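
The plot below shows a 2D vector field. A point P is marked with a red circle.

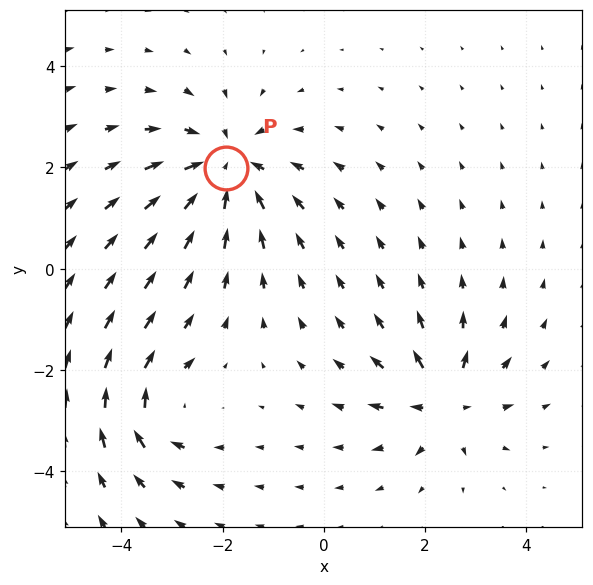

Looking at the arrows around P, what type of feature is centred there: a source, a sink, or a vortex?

At P (-1.9, 2.0) the arrows converge inward. Divergence about -4, curl ≈0 — negative divergence with near-zero curl is a sink.

sink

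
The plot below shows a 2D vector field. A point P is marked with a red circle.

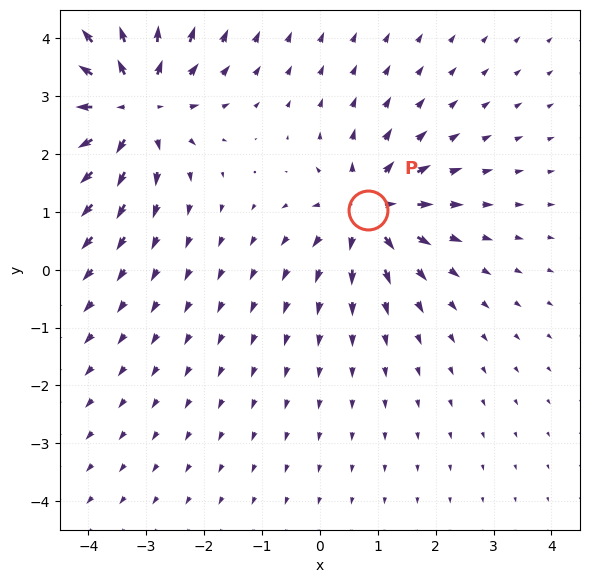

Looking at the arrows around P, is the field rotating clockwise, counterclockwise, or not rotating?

Near P at (0.8, 1.0) the arrows show no circulation. The curl there is ≈0.

not rotating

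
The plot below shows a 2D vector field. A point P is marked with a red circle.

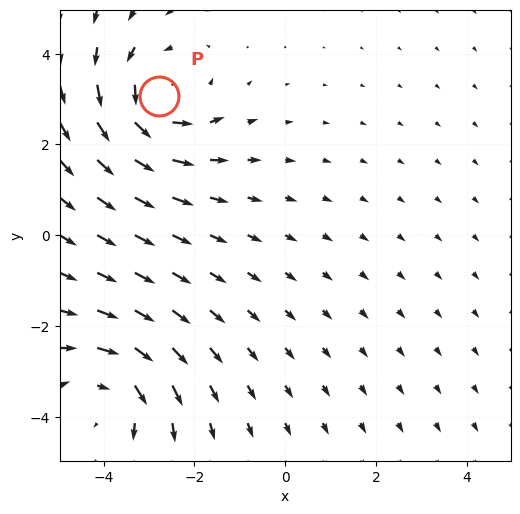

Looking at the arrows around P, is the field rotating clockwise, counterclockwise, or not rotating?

counterclockwise

Near P at (-2.8, 3.1) the arrows circulate counterclockwise. The curl (z-component) there is about +3; positive curl means counterclockwise rotation.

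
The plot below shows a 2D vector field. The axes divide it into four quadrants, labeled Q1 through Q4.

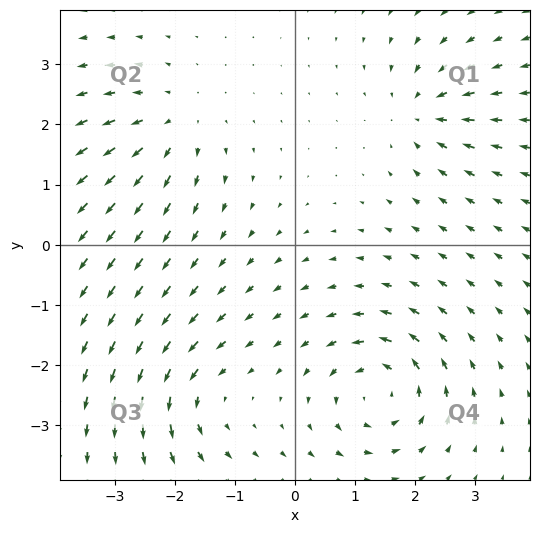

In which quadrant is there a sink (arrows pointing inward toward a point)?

The sink sits at approximately (2.1, 2.2), which lies in quadrant Q1. The divergence there is about -4, negative as expected for a sink.

Q1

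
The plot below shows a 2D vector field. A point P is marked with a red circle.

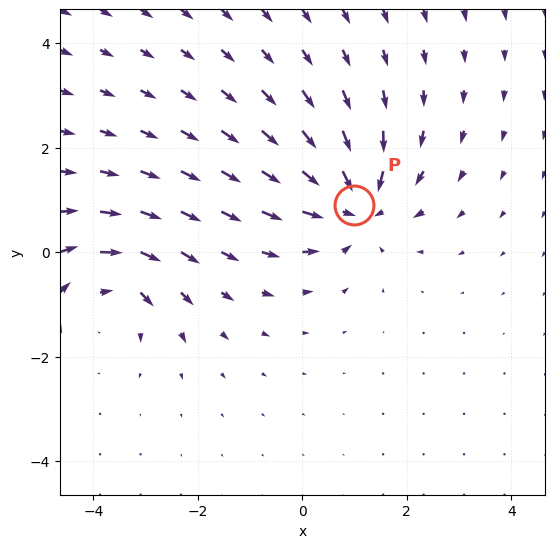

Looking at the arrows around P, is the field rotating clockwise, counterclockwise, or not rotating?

Near P at (1.0, 0.9) the arrows show no circulation. The curl there is ≈0.

not rotating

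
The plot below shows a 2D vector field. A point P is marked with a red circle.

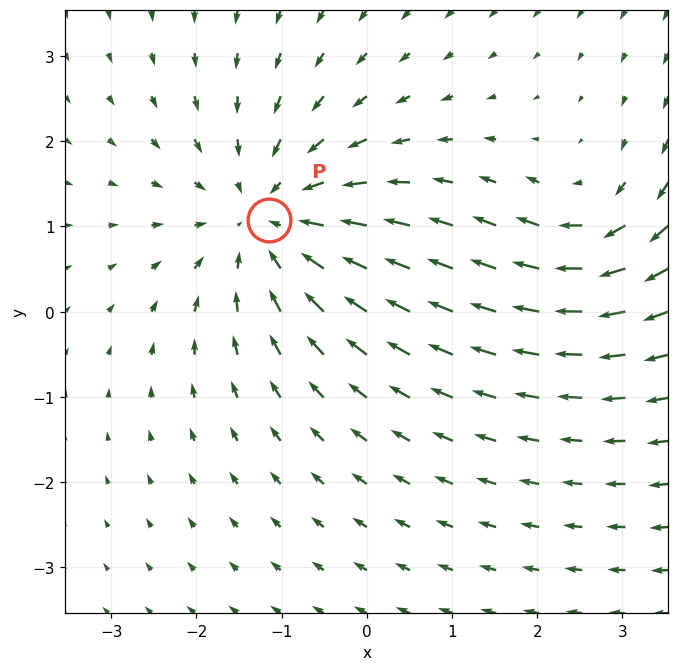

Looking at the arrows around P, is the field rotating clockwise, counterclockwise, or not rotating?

not rotating

Near P at (-1.2, 1.1) the arrows show no circulation. The curl there is ≈0.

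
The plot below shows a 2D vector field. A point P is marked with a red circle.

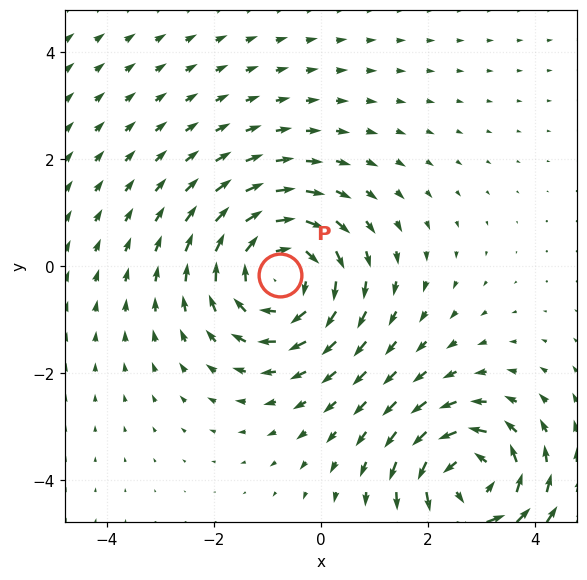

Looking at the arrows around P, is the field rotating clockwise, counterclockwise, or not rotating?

clockwise

Near P at (-0.8, -0.2) the arrows circulate clockwise. The curl (z-component) there is about -4; negative curl means clockwise rotation.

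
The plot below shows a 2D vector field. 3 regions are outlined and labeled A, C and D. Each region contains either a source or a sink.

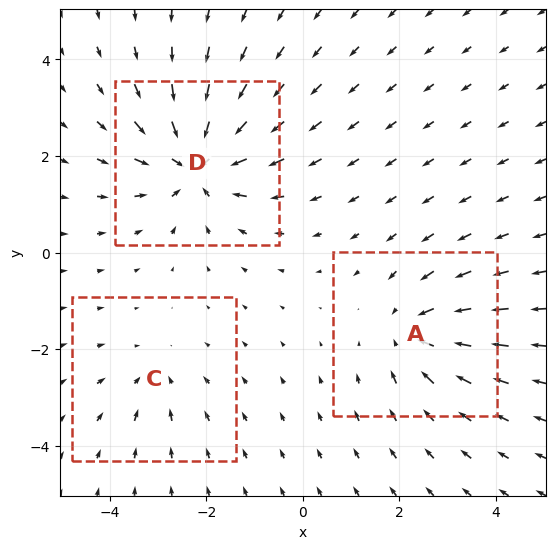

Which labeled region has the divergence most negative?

D

Divergence at each region's feature centre — A: about -3, C: about -2, D: about -5. Region D is most negative.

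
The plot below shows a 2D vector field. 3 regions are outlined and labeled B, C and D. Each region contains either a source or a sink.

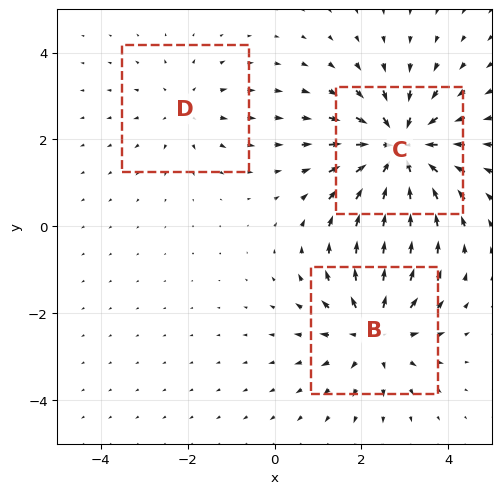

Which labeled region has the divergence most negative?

C

Divergence at each region's feature centre — B: about +3, C: about -4, D: about +2. Region C is most negative.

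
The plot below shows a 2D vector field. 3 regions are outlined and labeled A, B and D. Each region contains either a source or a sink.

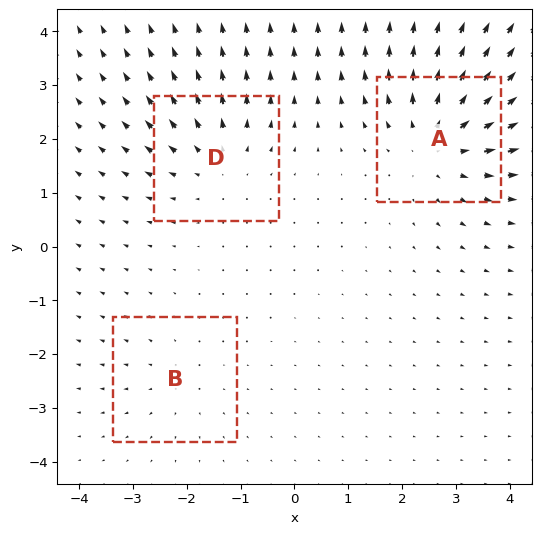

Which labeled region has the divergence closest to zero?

Divergence at each region's feature centre — A: about +4, B: about +2, D: about +3. Region B is closest to zero.

B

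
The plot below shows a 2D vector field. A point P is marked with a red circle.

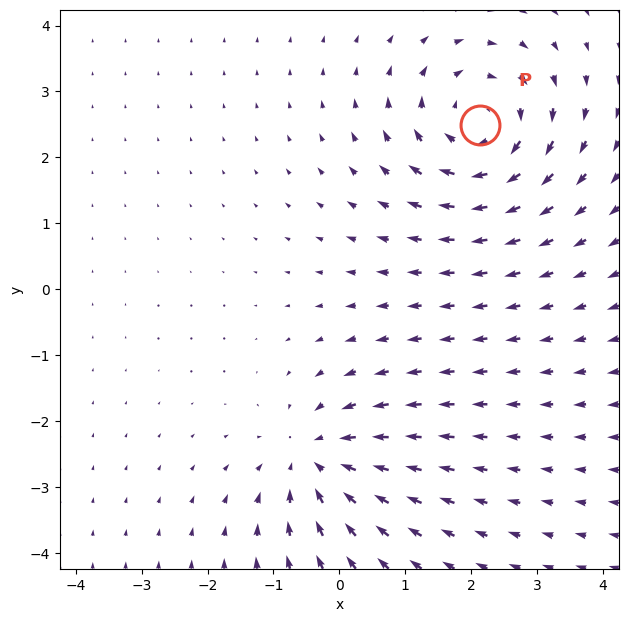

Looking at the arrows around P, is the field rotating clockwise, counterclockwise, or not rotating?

Near P at (2.1, 2.5) the arrows circulate clockwise. The curl (z-component) there is about -5; negative curl means clockwise rotation.

clockwise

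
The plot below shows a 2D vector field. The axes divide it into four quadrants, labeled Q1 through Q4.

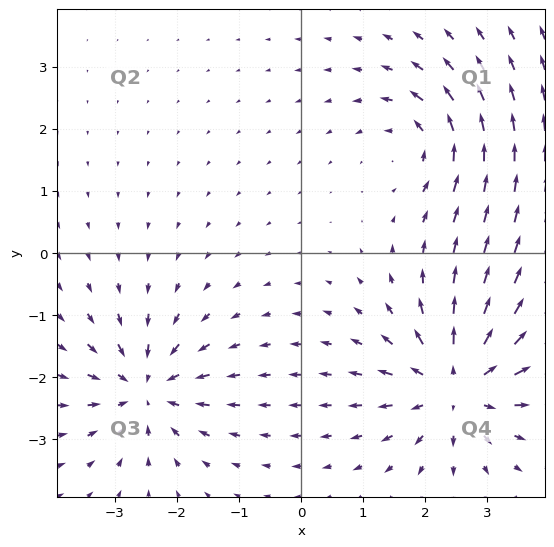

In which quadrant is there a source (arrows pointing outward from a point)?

Q4

The source sits at approximately (2.5, -2.1), which lies in quadrant Q4. The divergence there is about +6, positive as expected for a source.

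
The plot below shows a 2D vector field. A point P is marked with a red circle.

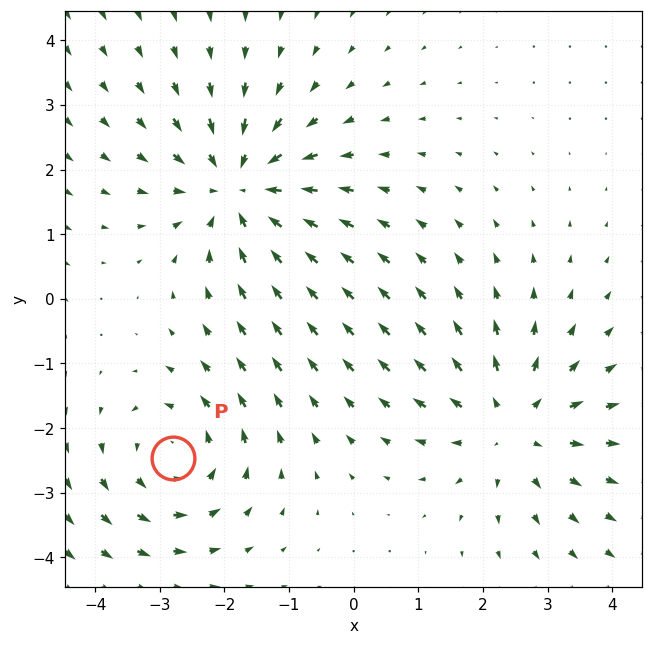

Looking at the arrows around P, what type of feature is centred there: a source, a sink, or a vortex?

At P (-2.8, -2.5) the arrows circulate counterclockwise. Divergence ≈0, curl about +3 — near-zero divergence with nonzero curl is a vortex.

vortex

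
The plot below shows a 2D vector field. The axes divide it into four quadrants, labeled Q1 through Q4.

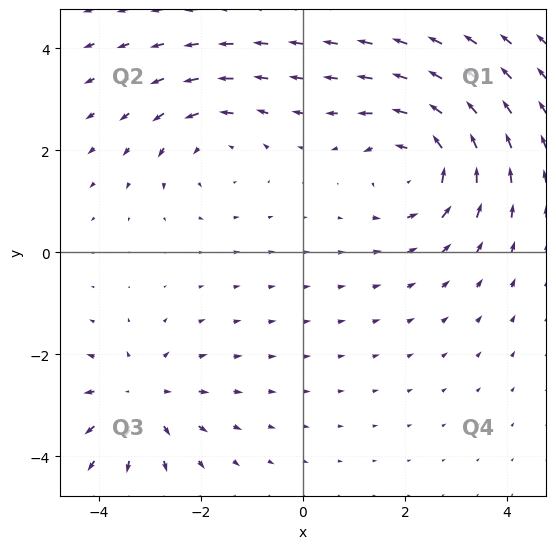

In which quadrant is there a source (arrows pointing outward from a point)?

Q3

The source sits at approximately (-3.2, -2.9), which lies in quadrant Q3. The divergence there is about +3, positive as expected for a source.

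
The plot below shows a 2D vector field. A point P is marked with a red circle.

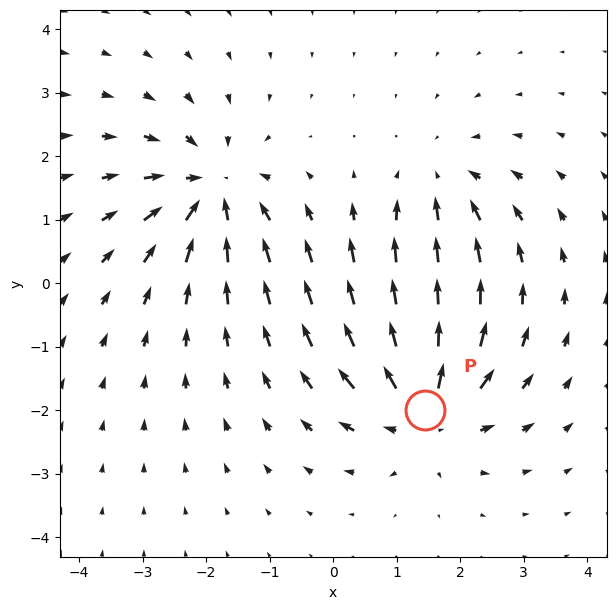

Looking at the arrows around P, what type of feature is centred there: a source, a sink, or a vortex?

source

At P (1.4, -2.0) the arrows spread outward. Divergence about +6, curl ≈0 — positive divergence with near-zero curl is a source.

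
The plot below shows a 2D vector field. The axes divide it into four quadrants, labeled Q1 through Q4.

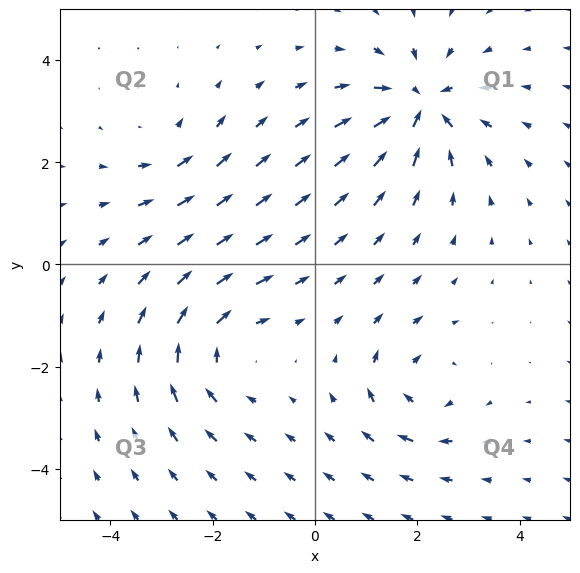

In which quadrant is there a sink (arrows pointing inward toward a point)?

The sink sits at approximately (2.1, 3.1), which lies in quadrant Q1. The divergence there is about -6, negative as expected for a sink.

Q1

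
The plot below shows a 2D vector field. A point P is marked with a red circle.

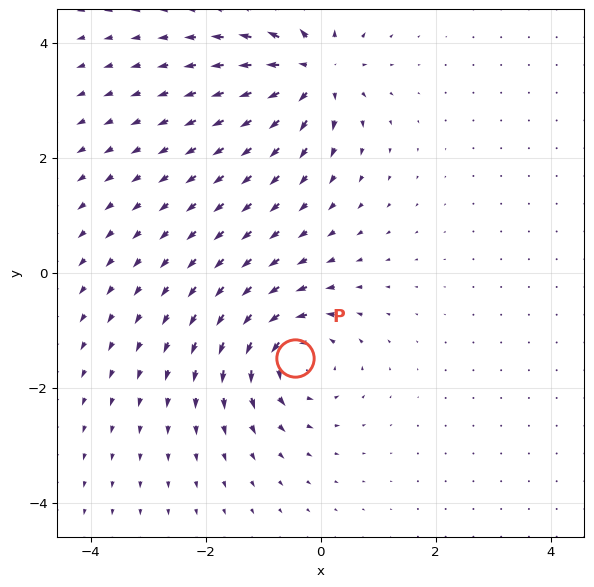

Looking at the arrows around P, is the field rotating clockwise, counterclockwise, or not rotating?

Near P at (-0.4, -1.5) the arrows circulate counterclockwise. The curl (z-component) there is about +6; positive curl means counterclockwise rotation.

counterclockwise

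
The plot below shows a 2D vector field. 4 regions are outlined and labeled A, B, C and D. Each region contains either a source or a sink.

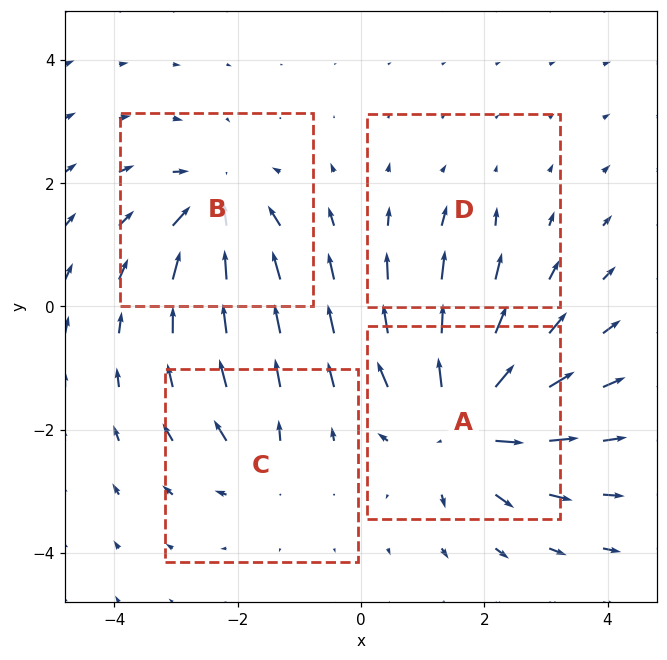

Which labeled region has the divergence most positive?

A

Divergence at each region's feature centre — A: about +8, B: about -6, C: about +4, D: about -2. Region A is most positive.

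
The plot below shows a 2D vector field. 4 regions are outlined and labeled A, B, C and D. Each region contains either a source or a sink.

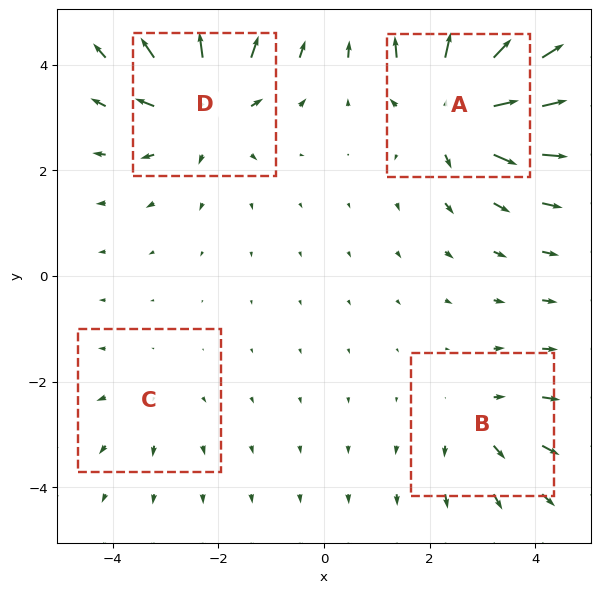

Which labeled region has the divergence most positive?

Divergence at each region's feature centre — A: about +7, B: about +3, C: about +2, D: about +5. Region A is most positive.

A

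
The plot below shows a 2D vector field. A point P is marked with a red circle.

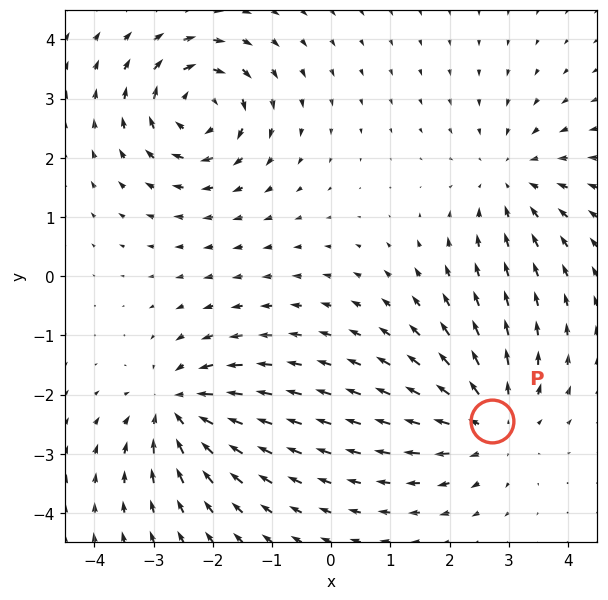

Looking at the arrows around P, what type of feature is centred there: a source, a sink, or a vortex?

source

At P (2.7, -2.5) the arrows spread outward. Divergence about +5, curl ≈0 — positive divergence with near-zero curl is a source.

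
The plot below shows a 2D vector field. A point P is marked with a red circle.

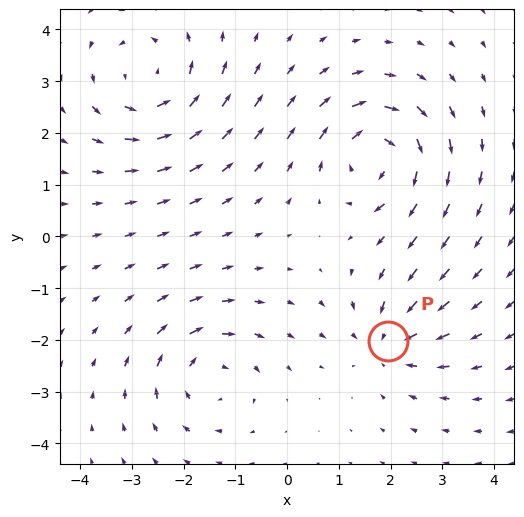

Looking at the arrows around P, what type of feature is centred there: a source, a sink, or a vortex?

sink

At P (2.0, -2.0) the arrows converge inward. Divergence about -4, curl ≈0 — negative divergence with near-zero curl is a sink.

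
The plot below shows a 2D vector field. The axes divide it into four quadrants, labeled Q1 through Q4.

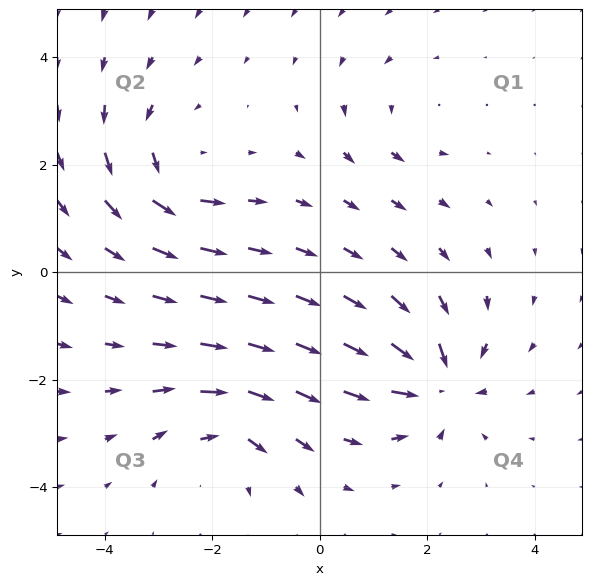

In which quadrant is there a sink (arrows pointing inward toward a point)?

The sink sits at approximately (2.2, -2.1), which lies in quadrant Q4. The divergence there is about -7, negative as expected for a sink.

Q4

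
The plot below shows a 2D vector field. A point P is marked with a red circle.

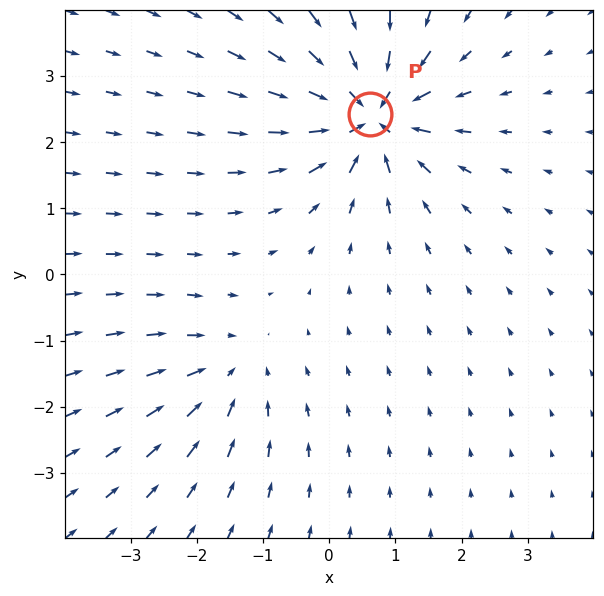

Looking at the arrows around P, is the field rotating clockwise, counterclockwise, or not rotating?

not rotating

Near P at (0.6, 2.4) the arrows show no circulation. The curl there is ≈0.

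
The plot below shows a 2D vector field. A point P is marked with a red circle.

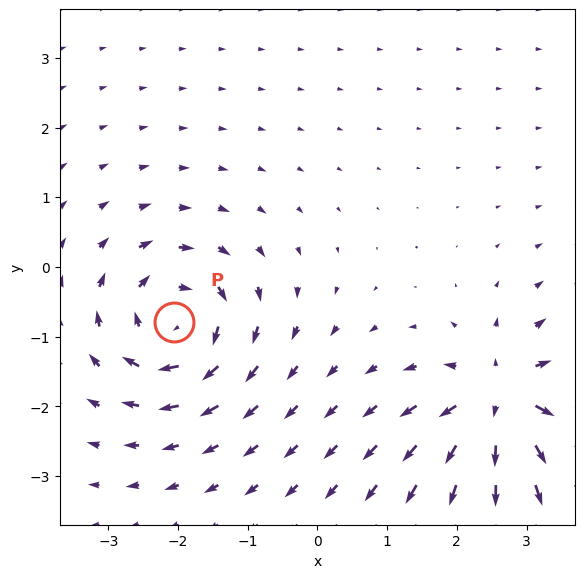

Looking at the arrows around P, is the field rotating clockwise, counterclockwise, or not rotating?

Near P at (-2.1, -0.8) the arrows circulate clockwise. The curl (z-component) there is about -6; negative curl means clockwise rotation.

clockwise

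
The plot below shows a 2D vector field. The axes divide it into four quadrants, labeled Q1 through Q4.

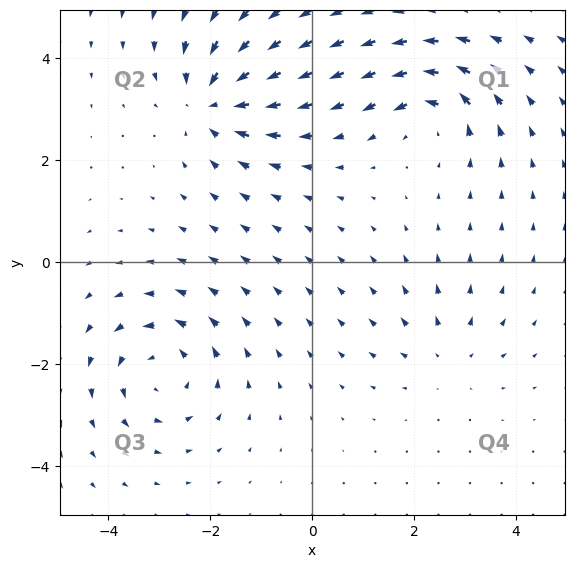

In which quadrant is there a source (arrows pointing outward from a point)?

Q4

The source sits at approximately (2.7, -1.8), which lies in quadrant Q4. The divergence there is about +3, positive as expected for a source.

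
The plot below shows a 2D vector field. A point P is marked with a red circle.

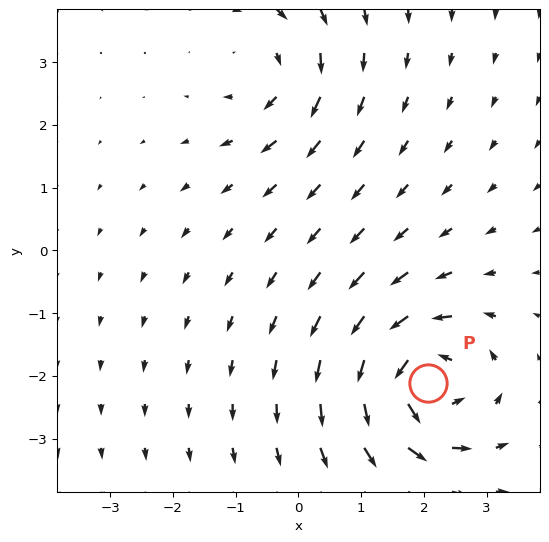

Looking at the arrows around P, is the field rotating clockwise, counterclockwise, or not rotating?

counterclockwise

Near P at (2.1, -2.1) the arrows circulate counterclockwise. The curl (z-component) there is about +7; positive curl means counterclockwise rotation.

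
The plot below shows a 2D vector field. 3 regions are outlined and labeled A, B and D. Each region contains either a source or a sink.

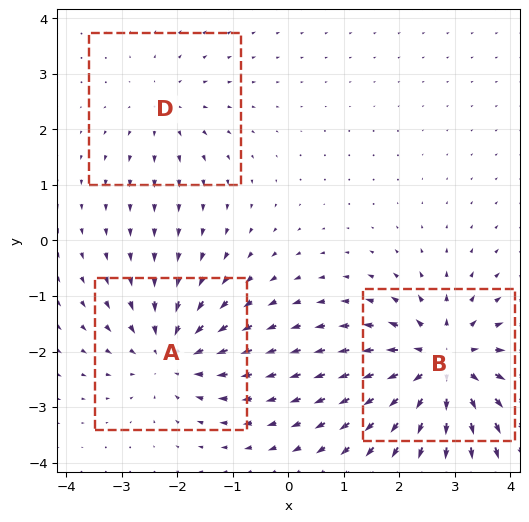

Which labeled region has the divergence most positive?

B

Divergence at each region's feature centre — A: about -4, B: about +5, D: about +2. Region B is most positive.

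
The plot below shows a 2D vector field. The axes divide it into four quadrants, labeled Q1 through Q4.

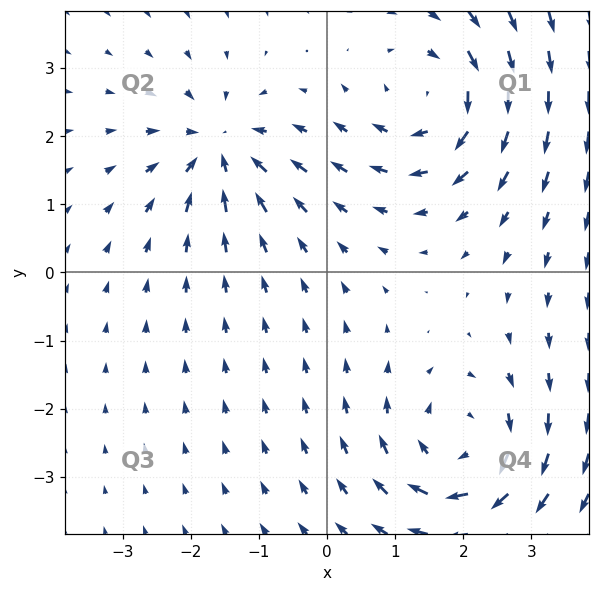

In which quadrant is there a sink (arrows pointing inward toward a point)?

The sink sits at approximately (-1.6, 1.8), which lies in quadrant Q2. The divergence there is about -4, negative as expected for a sink.

Q2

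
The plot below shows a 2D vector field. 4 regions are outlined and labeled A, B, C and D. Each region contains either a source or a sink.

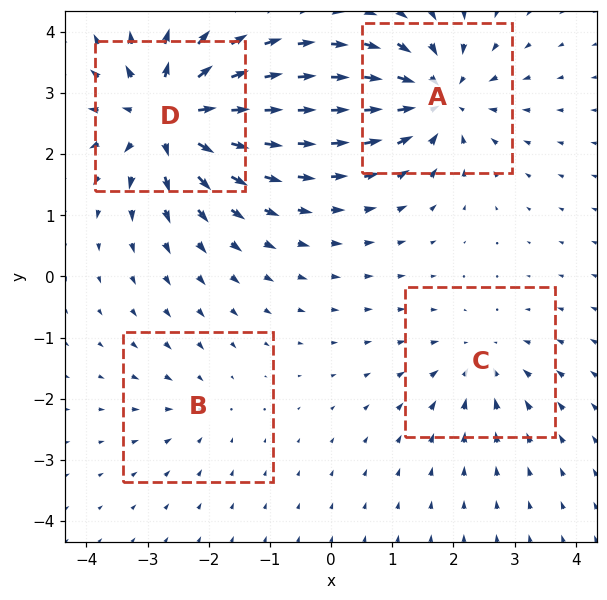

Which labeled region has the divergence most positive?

D

Divergence at each region's feature centre — A: about -6, B: about -2, C: about -4, D: about +8. Region D is most positive.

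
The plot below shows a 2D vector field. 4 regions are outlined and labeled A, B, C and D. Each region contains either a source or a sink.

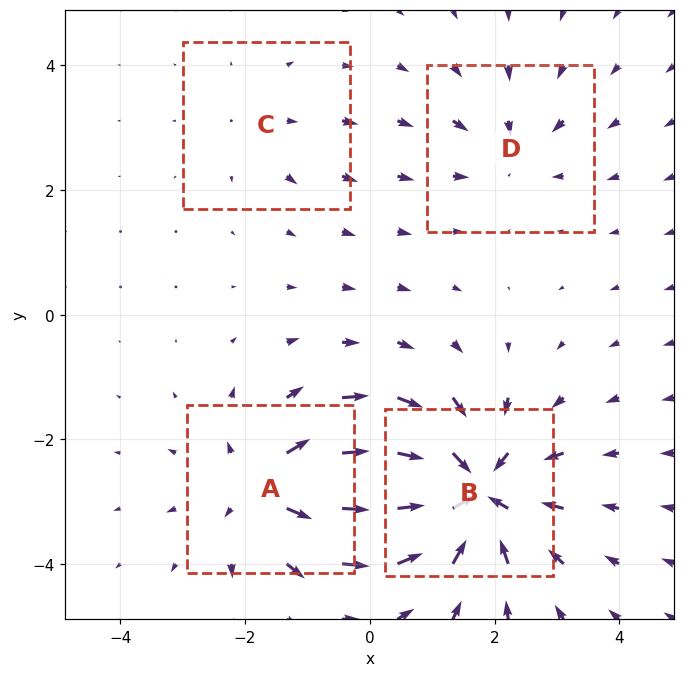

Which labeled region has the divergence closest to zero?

Divergence at each region's feature centre — A: about +6, B: about -8, C: about +2, D: about -3. Region C is closest to zero.

C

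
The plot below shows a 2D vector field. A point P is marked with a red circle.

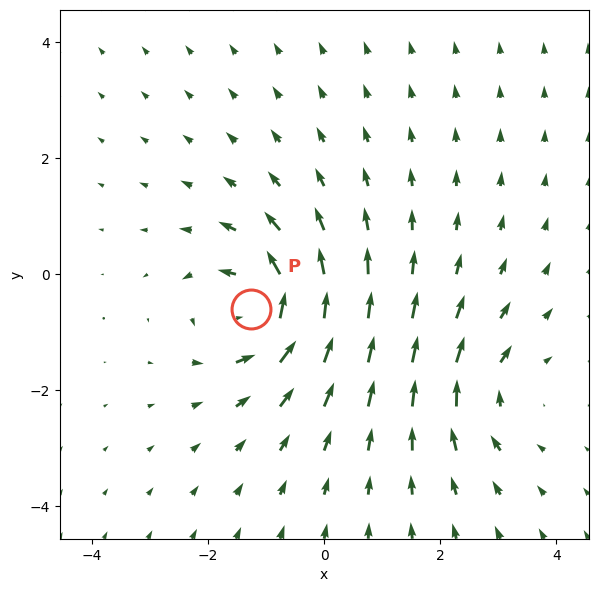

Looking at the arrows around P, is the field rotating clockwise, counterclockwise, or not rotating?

counterclockwise

Near P at (-1.3, -0.6) the arrows circulate counterclockwise. The curl (z-component) there is about +6; positive curl means counterclockwise rotation.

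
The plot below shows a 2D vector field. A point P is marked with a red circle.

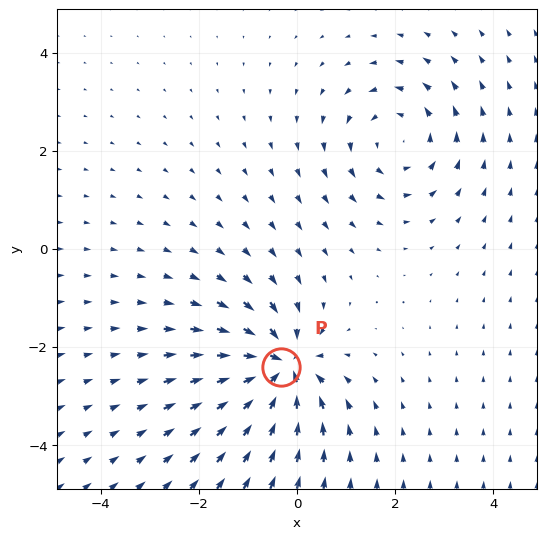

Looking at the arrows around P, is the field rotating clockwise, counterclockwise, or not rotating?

not rotating

Near P at (-0.3, -2.4) the arrows show no circulation. The curl there is ≈0.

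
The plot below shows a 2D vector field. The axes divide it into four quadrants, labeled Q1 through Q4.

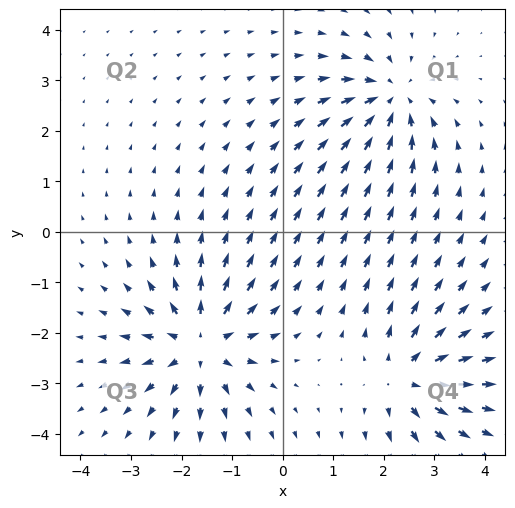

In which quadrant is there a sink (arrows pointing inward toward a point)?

The sink sits at approximately (2.1, 2.6), which lies in quadrant Q1. The divergence there is about -4, negative as expected for a sink.

Q1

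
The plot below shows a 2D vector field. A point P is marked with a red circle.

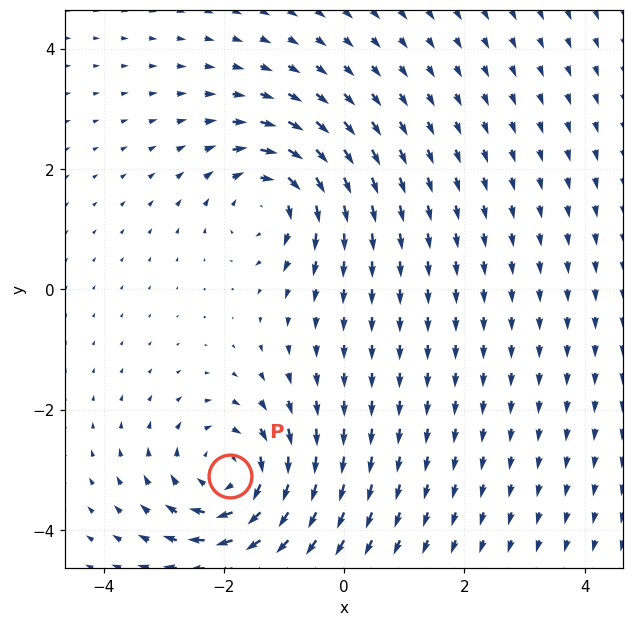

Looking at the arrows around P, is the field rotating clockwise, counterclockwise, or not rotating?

Near P at (-1.9, -3.1) the arrows circulate clockwise. The curl (z-component) there is about -5; negative curl means clockwise rotation.

clockwise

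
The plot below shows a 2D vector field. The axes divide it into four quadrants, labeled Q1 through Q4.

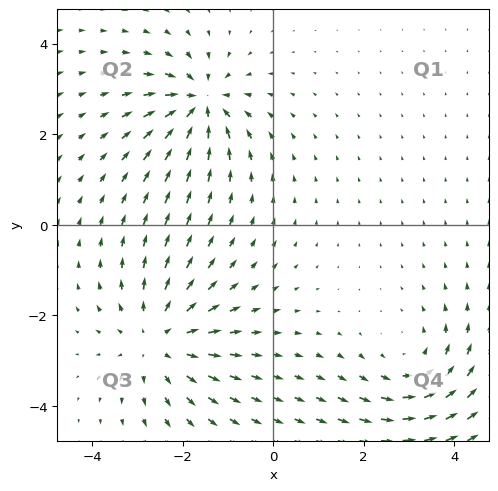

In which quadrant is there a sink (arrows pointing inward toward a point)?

Q2

The sink sits at approximately (-1.6, 2.7), which lies in quadrant Q2. The divergence there is about -4, negative as expected for a sink.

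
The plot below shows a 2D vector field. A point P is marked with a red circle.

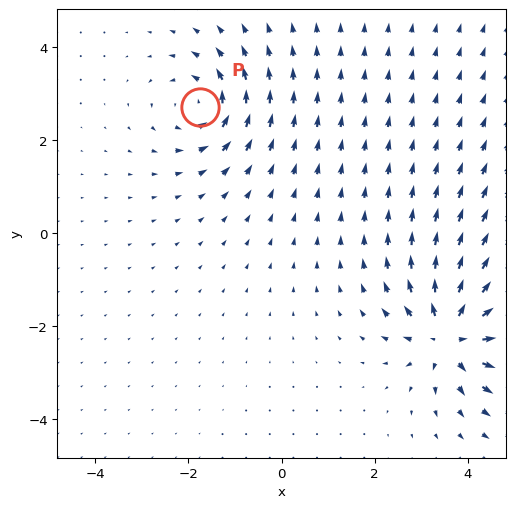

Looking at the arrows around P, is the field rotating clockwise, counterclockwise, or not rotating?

counterclockwise

Near P at (-1.8, 2.7) the arrows circulate counterclockwise. The curl (z-component) there is about +4; positive curl means counterclockwise rotation.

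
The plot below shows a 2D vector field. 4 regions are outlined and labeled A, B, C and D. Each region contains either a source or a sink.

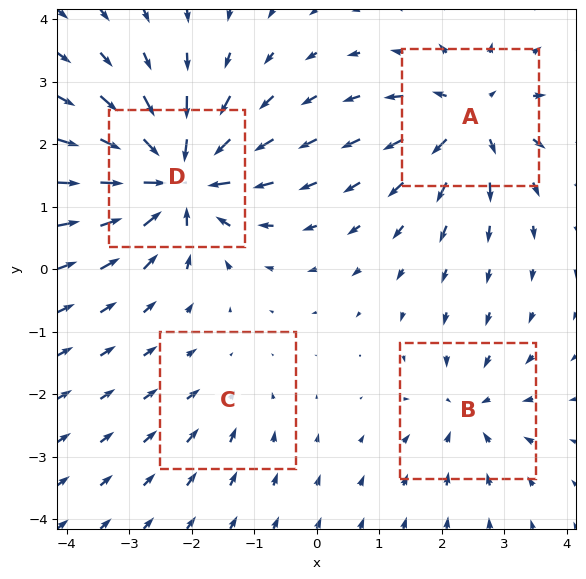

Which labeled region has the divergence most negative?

Divergence at each region's feature centre — A: about +6, B: about -4, C: about -2, D: about -9. Region D is most negative.

D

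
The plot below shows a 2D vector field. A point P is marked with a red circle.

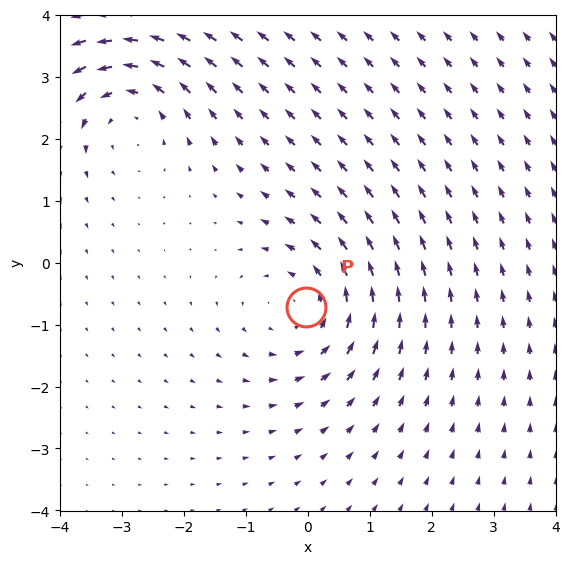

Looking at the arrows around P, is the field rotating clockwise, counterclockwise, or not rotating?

counterclockwise

Near P at (-0.0, -0.7) the arrows circulate counterclockwise. The curl (z-component) there is about +4; positive curl means counterclockwise rotation.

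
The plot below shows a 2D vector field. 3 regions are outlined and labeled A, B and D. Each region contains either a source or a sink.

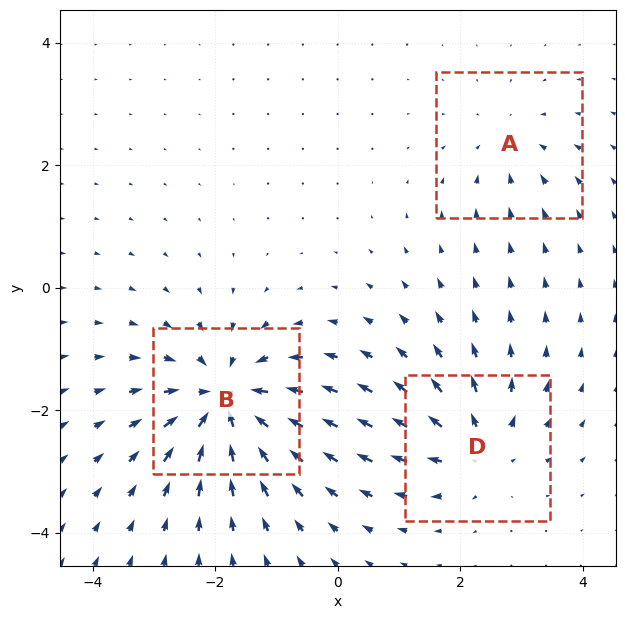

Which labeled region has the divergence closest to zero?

A

Divergence at each region's feature centre — A: about -2, B: about -6, D: about +4. Region A is closest to zero.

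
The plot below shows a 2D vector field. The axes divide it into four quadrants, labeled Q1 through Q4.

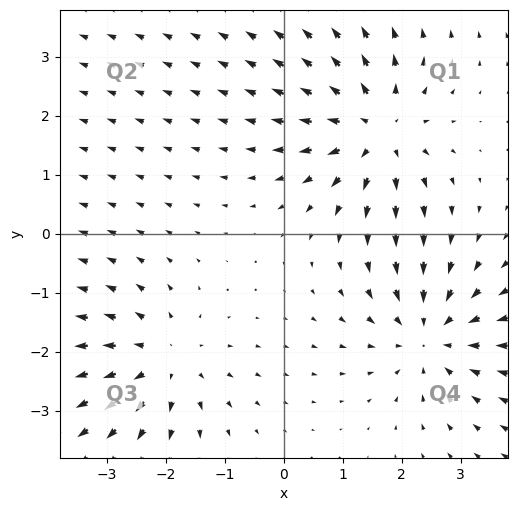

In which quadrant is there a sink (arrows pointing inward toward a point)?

Q4

The sink sits at approximately (2.5, -1.7), which lies in quadrant Q4. The divergence there is about -3, negative as expected for a sink.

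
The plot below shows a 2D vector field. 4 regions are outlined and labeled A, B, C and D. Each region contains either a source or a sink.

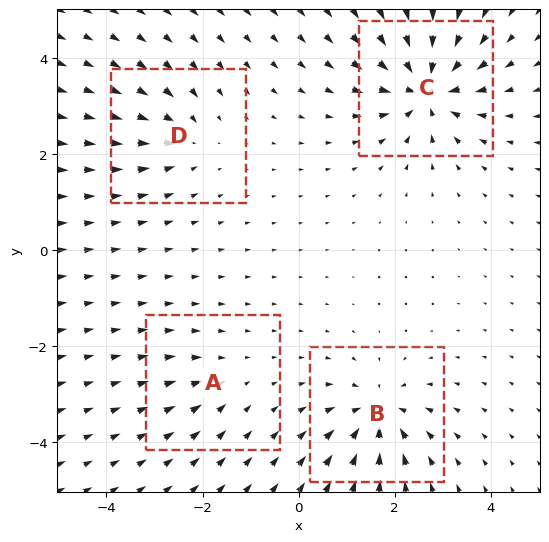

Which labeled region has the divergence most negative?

C

Divergence at each region's feature centre — A: about -2, B: about -6, C: about -8, D: about -4. Region C is most negative.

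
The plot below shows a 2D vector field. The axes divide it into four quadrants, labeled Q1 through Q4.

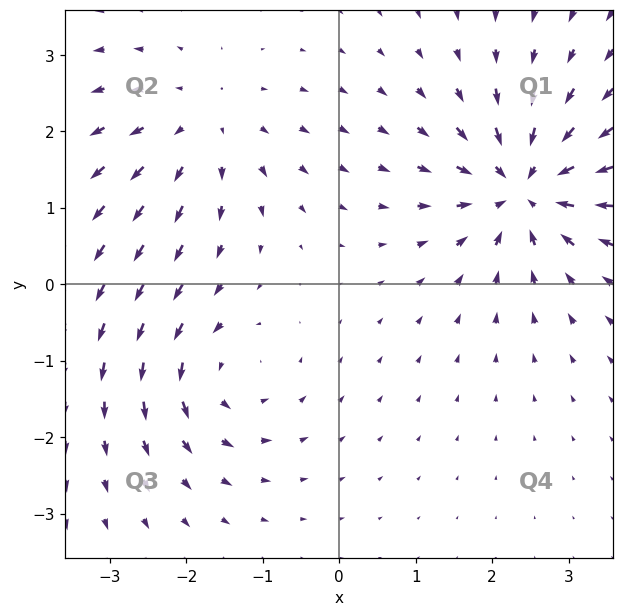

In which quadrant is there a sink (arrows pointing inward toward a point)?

Q1

The sink sits at approximately (2.4, 1.2), which lies in quadrant Q1. The divergence there is about -6, negative as expected for a sink.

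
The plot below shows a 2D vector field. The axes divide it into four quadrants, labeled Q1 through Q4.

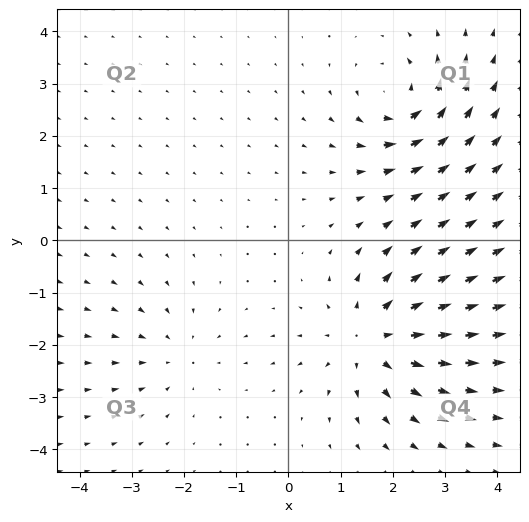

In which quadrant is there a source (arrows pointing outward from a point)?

The source sits at approximately (1.6, -1.9), which lies in quadrant Q4. The divergence there is about +5, positive as expected for a source.

Q4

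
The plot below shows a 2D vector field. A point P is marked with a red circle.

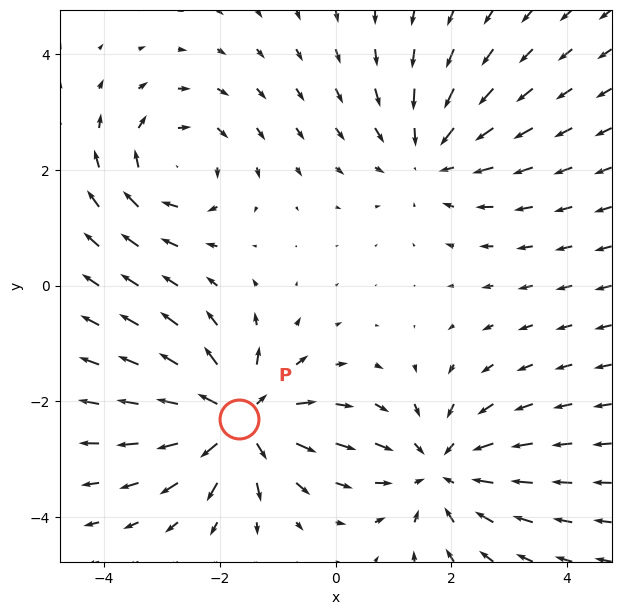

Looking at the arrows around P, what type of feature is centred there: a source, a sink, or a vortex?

At P (-1.7, -2.3) the arrows spread outward. Divergence about +6, curl ≈0 — positive divergence with near-zero curl is a source.

source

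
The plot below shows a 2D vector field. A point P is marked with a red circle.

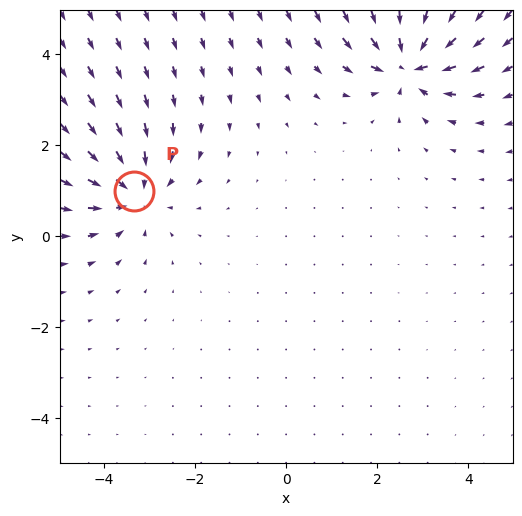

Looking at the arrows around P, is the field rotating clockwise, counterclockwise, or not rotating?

Near P at (-3.4, 1.0) the arrows show no circulation. The curl there is ≈0.

not rotating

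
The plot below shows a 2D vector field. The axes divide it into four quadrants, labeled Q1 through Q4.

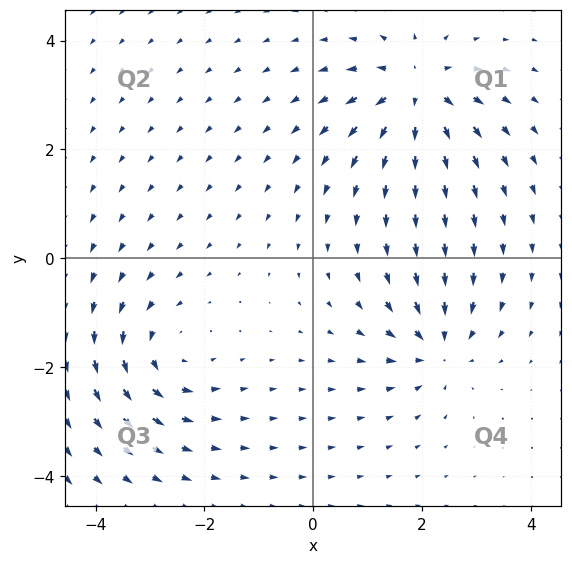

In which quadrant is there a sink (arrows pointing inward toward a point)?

Q4

The sink sits at approximately (2.3, -1.6), which lies in quadrant Q4. The divergence there is about -4, negative as expected for a sink.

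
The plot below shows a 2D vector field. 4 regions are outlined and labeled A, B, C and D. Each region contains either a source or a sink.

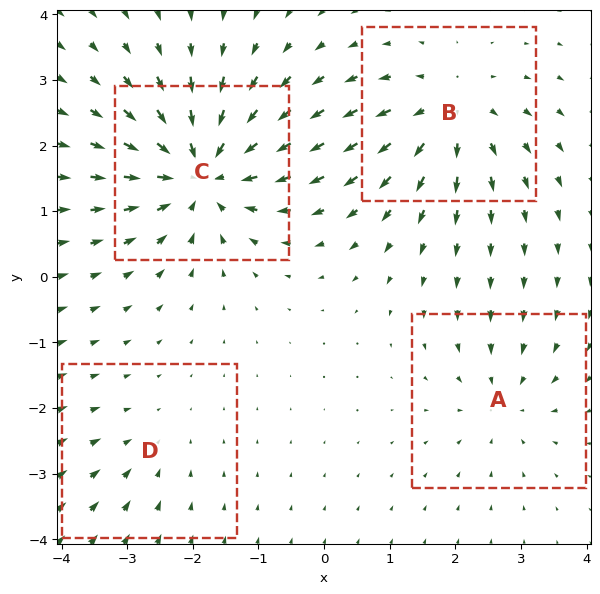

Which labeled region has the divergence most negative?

C

Divergence at each region's feature centre — A: about -3, B: about +5, C: about -7, D: about -2. Region C is most negative.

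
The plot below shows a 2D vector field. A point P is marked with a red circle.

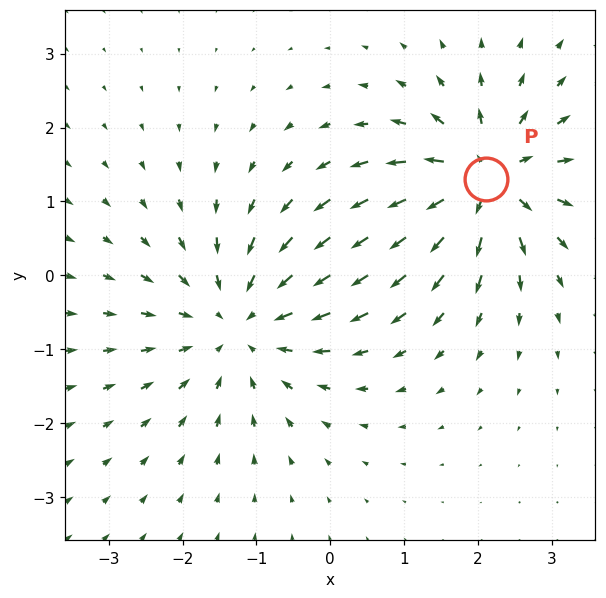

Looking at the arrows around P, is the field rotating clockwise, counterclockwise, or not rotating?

Near P at (2.1, 1.3) the arrows show no circulation. The curl there is ≈0.

not rotating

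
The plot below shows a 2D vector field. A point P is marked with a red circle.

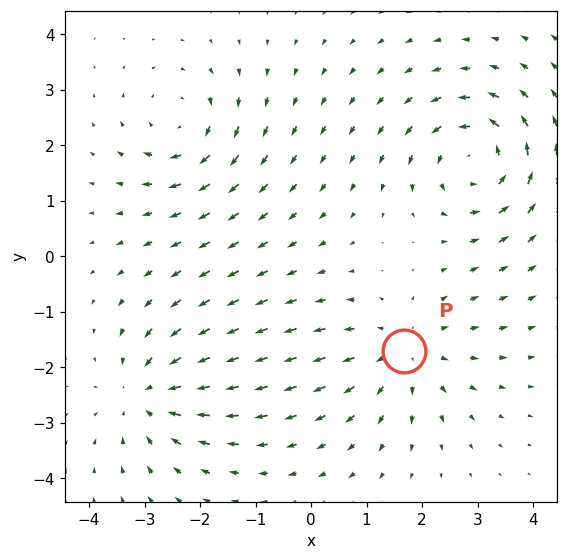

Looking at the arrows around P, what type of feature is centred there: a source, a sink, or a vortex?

source

At P (1.7, -1.7) the arrows spread outward. Divergence about +3, curl ≈0 — positive divergence with near-zero curl is a source.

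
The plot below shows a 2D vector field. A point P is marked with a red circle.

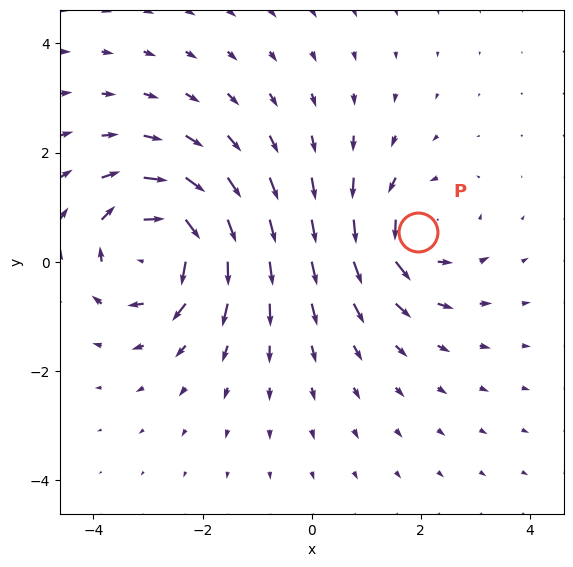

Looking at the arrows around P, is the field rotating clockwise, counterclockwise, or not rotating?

counterclockwise

Near P at (1.9, 0.5) the arrows circulate counterclockwise. The curl (z-component) there is about +3; positive curl means counterclockwise rotation.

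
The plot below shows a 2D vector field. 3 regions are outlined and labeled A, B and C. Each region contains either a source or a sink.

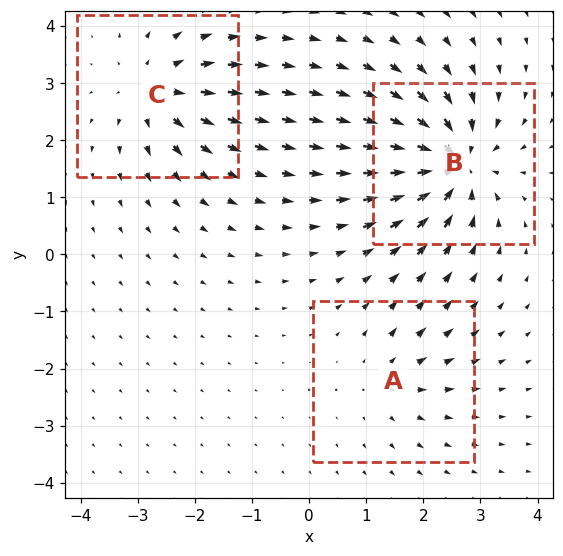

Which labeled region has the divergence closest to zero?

A

Divergence at each region's feature centre — A: about +3, B: about -6, C: about +4. Region A is closest to zero.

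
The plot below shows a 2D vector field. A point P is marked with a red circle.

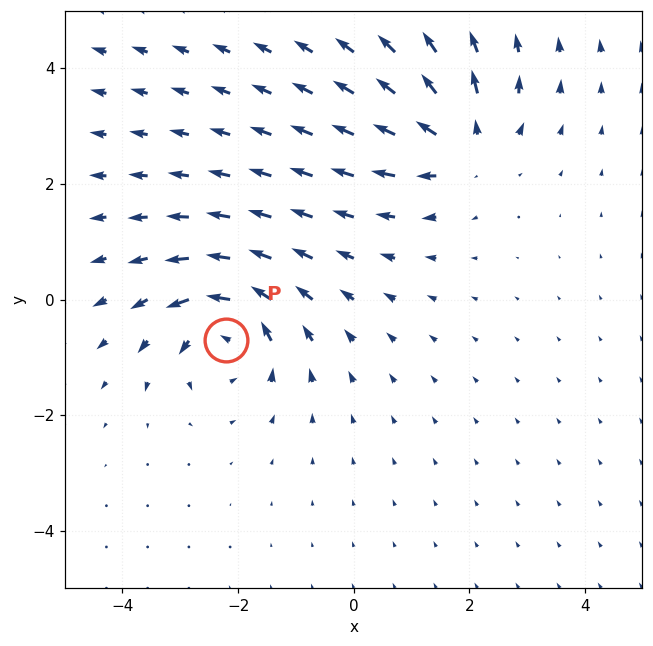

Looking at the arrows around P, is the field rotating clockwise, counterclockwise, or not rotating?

Near P at (-2.2, -0.7) the arrows circulate counterclockwise. The curl (z-component) there is about +5; positive curl means counterclockwise rotation.

counterclockwise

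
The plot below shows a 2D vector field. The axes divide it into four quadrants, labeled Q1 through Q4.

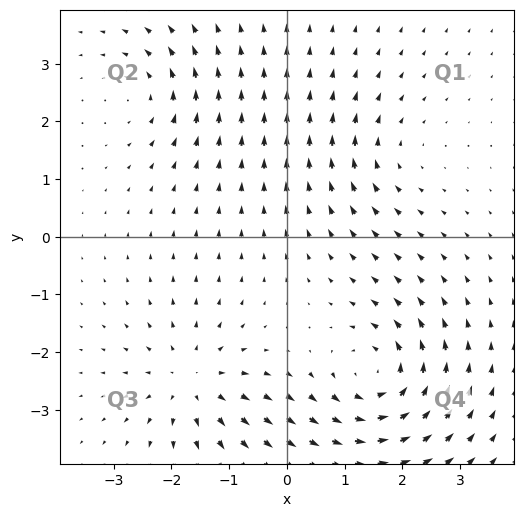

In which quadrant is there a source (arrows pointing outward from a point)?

Q3

The source sits at approximately (-1.6, -2.5), which lies in quadrant Q3. The divergence there is about +4, positive as expected for a source.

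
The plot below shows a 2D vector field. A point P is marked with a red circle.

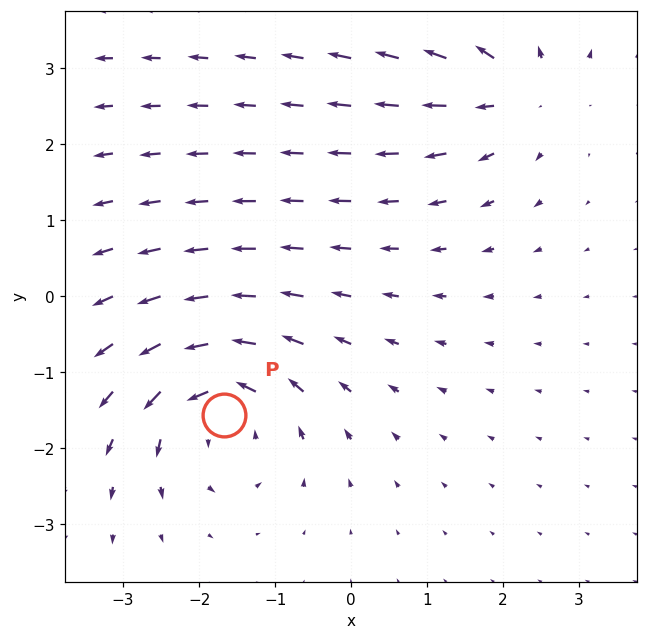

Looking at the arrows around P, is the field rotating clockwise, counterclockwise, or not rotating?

counterclockwise

Near P at (-1.7, -1.6) the arrows circulate counterclockwise. The curl (z-component) there is about +6; positive curl means counterclockwise rotation.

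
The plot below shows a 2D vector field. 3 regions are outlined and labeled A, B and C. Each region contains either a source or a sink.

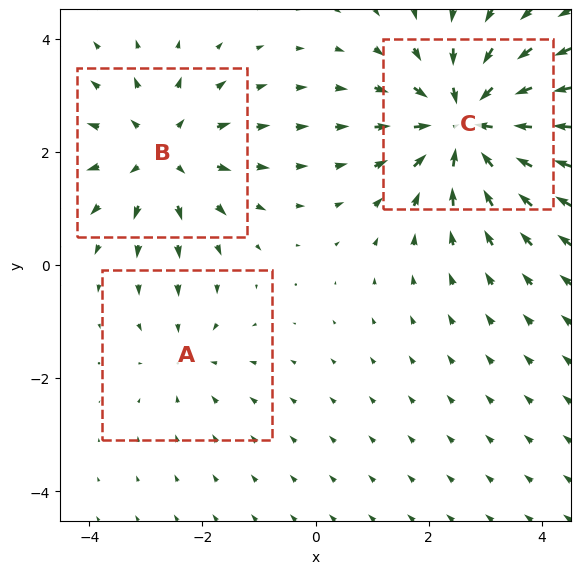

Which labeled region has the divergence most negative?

C

Divergence at each region's feature centre — A: about -2, B: about +3, C: about -5. Region C is most negative.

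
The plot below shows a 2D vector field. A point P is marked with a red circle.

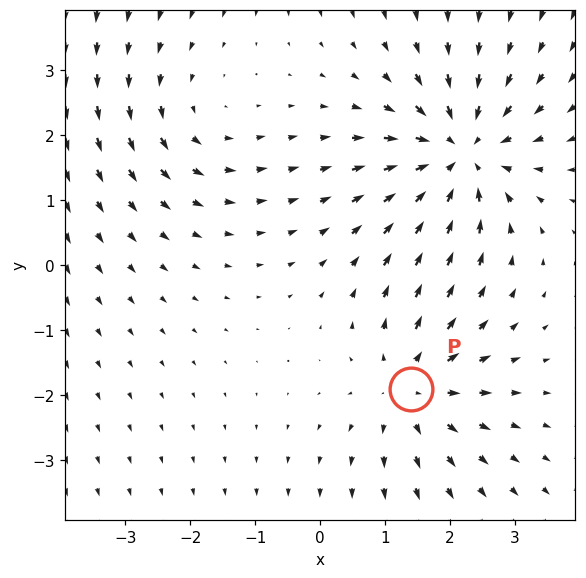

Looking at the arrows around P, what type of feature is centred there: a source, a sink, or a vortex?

At P (1.4, -1.9) the arrows spread outward. Divergence about +3, curl ≈0 — positive divergence with near-zero curl is a source.

source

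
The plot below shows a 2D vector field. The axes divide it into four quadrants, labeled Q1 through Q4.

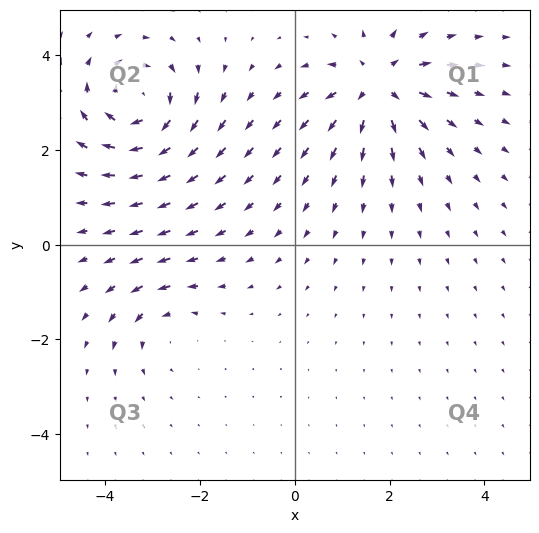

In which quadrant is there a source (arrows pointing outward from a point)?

The source sits at approximately (1.8, 3.3), which lies in quadrant Q1. The divergence there is about +5, positive as expected for a source.

Q1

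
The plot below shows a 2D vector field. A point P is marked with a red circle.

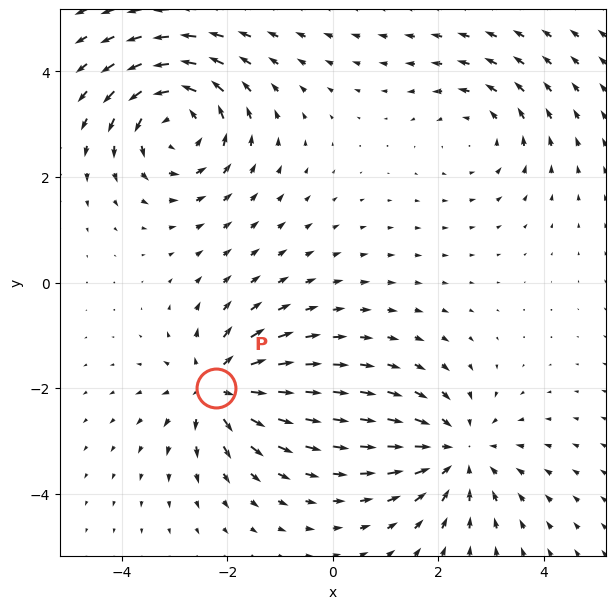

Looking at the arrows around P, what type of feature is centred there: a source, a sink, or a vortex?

source

At P (-2.2, -2.0) the arrows spread outward. Divergence about +5, curl ≈0 — positive divergence with near-zero curl is a source.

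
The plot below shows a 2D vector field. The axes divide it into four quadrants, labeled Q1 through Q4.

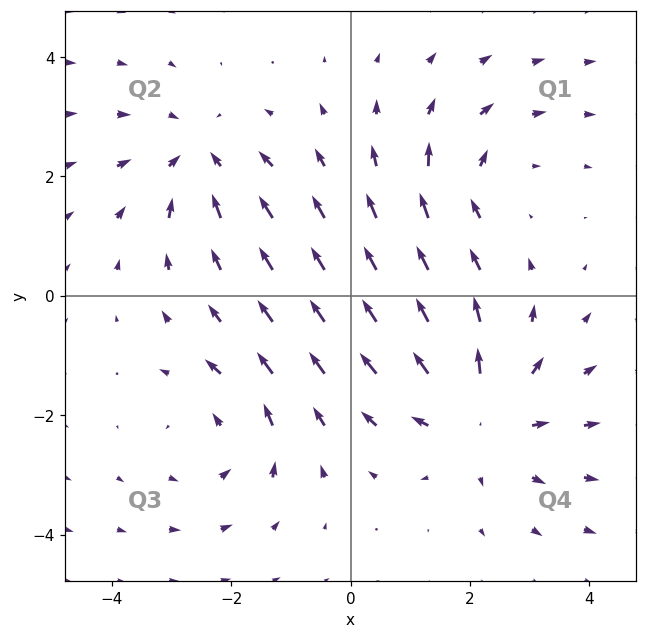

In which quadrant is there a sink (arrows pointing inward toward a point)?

The sink sits at approximately (-2.6, 2.3), which lies in quadrant Q2. The divergence there is about -3, negative as expected for a sink.

Q2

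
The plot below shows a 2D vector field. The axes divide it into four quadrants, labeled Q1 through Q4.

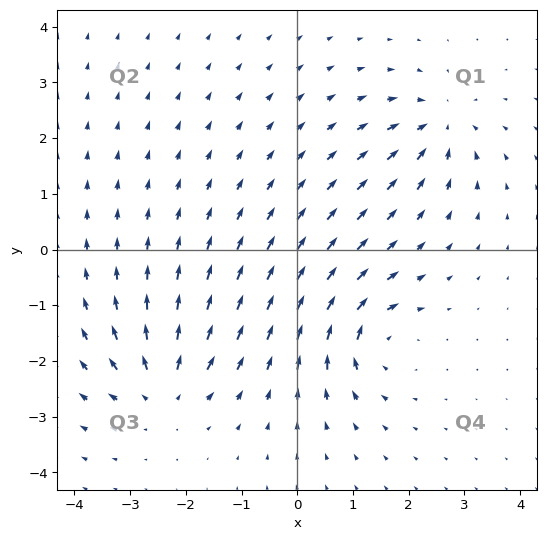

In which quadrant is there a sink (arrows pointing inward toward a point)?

The sink sits at approximately (2.6, 2.2), which lies in quadrant Q1. The divergence there is about -5, negative as expected for a sink.

Q1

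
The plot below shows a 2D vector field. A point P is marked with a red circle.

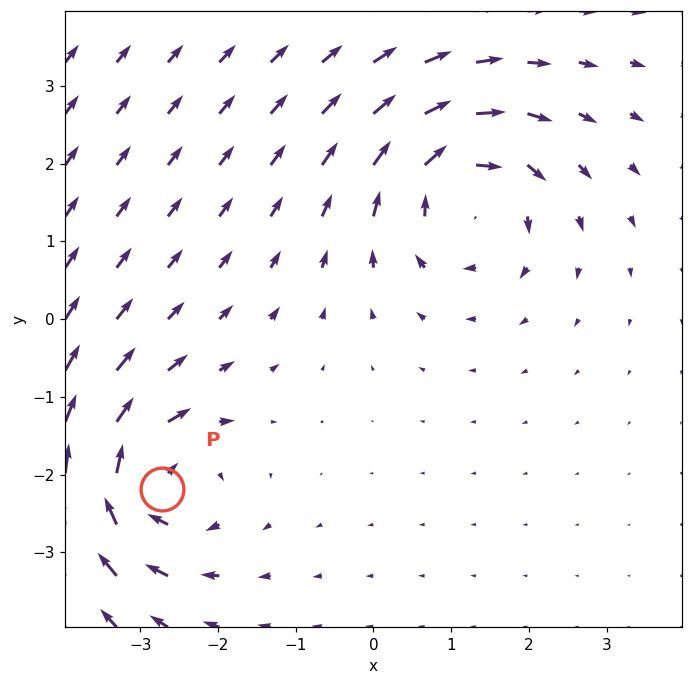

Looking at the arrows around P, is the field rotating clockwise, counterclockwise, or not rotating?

Near P at (-2.7, -2.2) the arrows circulate clockwise. The curl (z-component) there is about -6; negative curl means clockwise rotation.

clockwise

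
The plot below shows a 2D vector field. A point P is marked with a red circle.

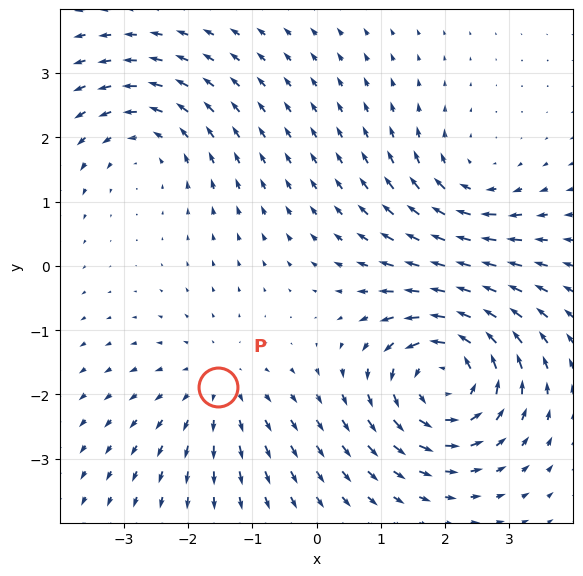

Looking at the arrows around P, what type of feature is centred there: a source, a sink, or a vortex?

At P (-1.5, -1.9) the arrows spread outward. Divergence about +2, curl ≈0 — positive divergence with near-zero curl is a source.

source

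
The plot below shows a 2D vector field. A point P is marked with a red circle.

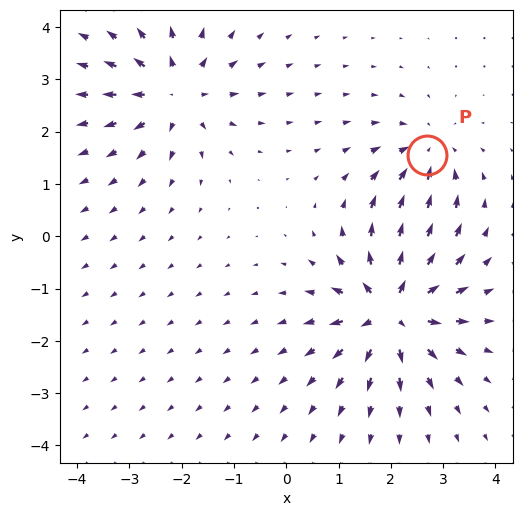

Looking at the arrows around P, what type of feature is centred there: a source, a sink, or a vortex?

At P (2.7, 1.6) the arrows converge inward. Divergence about -4, curl ≈0 — negative divergence with near-zero curl is a sink.

sink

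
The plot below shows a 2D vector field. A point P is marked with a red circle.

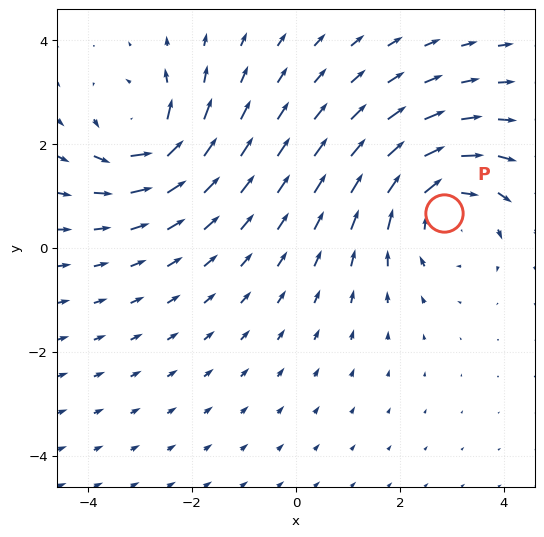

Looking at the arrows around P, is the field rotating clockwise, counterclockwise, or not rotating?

clockwise

Near P at (2.8, 0.7) the arrows circulate clockwise. The curl (z-component) there is about -3; negative curl means clockwise rotation.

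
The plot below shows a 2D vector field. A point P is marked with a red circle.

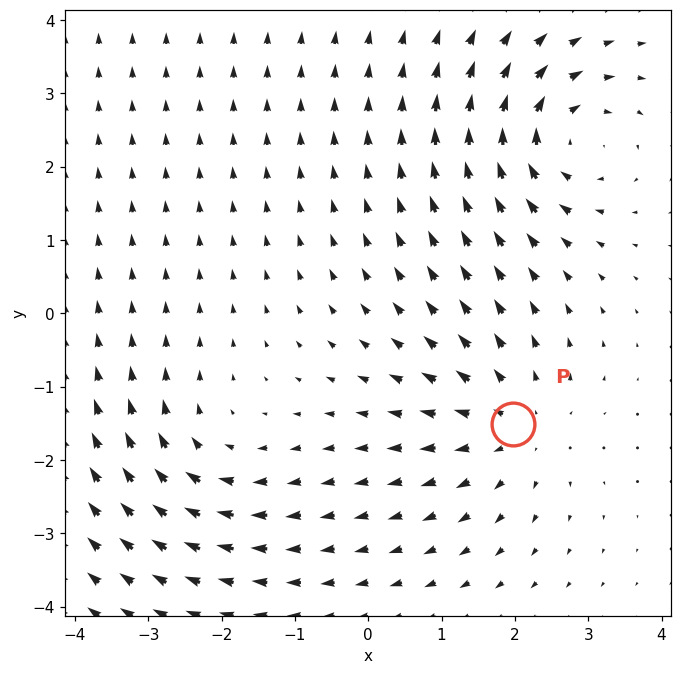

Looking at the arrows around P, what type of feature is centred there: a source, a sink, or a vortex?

At P (2.0, -1.5) the arrows spread outward. Divergence about +4, curl ≈0 — positive divergence with near-zero curl is a source.

source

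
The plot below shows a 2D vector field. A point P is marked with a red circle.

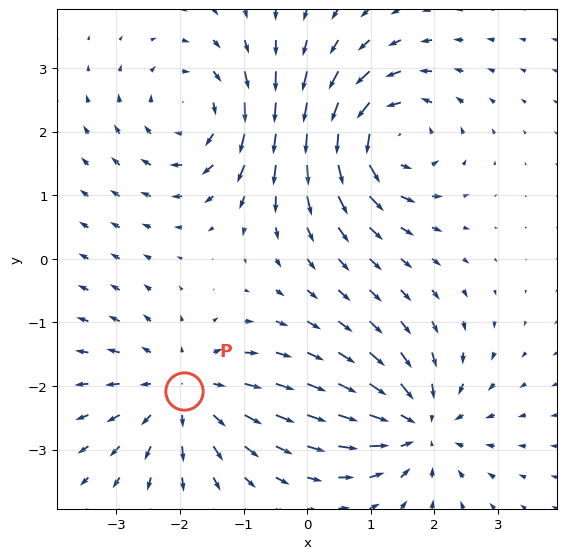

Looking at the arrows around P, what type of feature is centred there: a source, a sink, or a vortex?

source

At P (-1.9, -2.1) the arrows spread outward. Divergence about +3, curl ≈0 — positive divergence with near-zero curl is a source.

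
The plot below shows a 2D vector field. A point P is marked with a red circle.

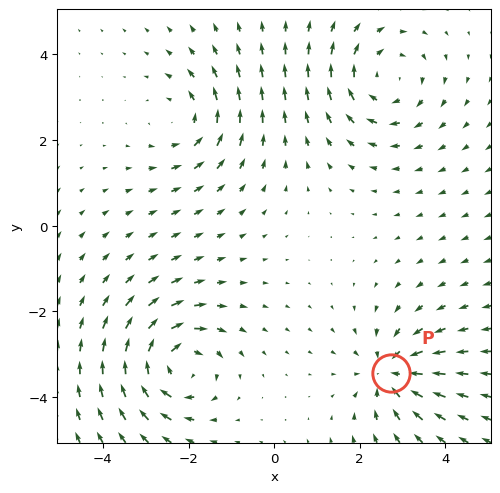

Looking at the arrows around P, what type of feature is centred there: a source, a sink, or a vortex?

sink

At P (2.7, -3.4) the arrows converge inward. Divergence about -4, curl ≈0 — negative divergence with near-zero curl is a sink.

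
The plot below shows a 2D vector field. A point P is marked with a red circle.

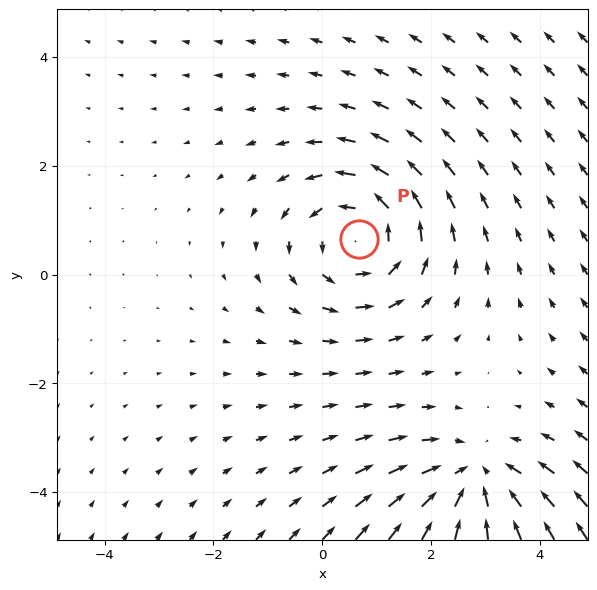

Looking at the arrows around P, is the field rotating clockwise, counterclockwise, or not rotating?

counterclockwise

Near P at (0.7, 0.7) the arrows circulate counterclockwise. The curl (z-component) there is about +3; positive curl means counterclockwise rotation.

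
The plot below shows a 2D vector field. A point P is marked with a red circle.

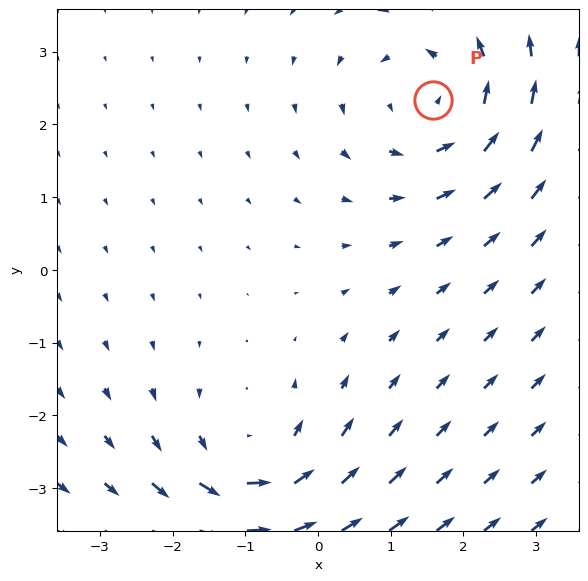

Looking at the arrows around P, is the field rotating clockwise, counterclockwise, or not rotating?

counterclockwise

Near P at (1.6, 2.3) the arrows circulate counterclockwise. The curl (z-component) there is about +4; positive curl means counterclockwise rotation.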